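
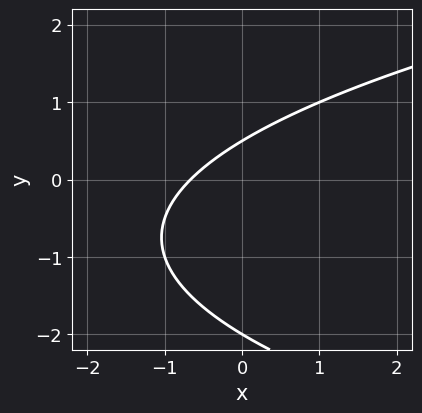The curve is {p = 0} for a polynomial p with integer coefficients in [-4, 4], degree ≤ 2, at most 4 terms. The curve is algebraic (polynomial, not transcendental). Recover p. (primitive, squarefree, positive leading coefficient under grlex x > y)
2*y^2 - 3*x + 3*y - 2

Degree: the shape is more complex than any degree-1 curve, so deg p = 2.
Reading off the gridlines: it crosses the y-axis at the gridline y = -2.
Assembling these constraints gives the stated polynomial.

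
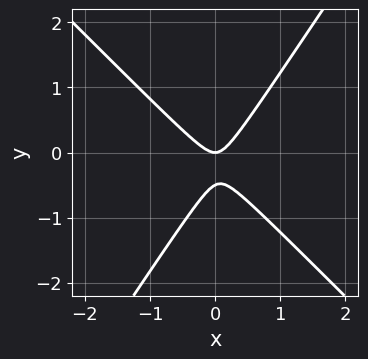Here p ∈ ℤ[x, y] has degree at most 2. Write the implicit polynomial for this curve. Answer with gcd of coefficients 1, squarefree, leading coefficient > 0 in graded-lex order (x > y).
3*x^2 + x*y - 2*y^2 - y

1. The degree is 2 — no degree-1 curve has this shape.
2. Reading off the gridlines: it crosses the x-axis at the gridline x = 0; it meets the y-axis at y = 0 (among the integer gridlines).
3. The integer polynomial consistent with all of this is the stated p.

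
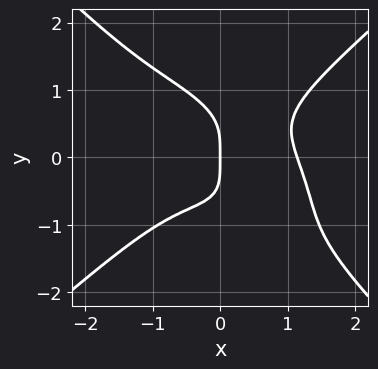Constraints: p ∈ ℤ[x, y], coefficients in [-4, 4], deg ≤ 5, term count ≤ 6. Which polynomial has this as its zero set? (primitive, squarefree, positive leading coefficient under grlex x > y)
2*x^4 + 2*x^3*y - 3*x*y^3 - 3*y^4 - 3*x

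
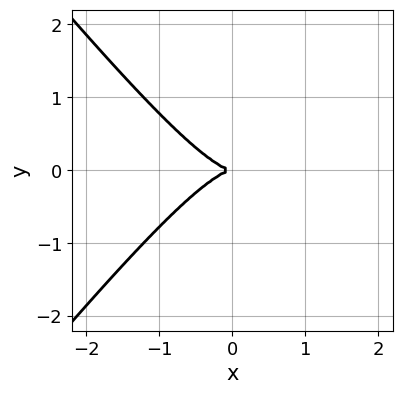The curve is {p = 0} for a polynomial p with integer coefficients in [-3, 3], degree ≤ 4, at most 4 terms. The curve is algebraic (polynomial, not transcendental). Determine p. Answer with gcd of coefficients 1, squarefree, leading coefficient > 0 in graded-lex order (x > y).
1. deg p = 3.
2. Symmetries: mirror symmetry y ↦ −y ⇒ only even powers of y.
3. Against the integer gridlines: it meets the y-axis at y = 0 (among the integer gridlines); it crosses the x-axis at the gridline x = 0.
4. Putting this together gives p.

3*x^3 - 2*x*y^2 + 3*y^2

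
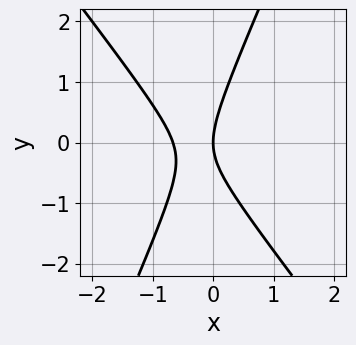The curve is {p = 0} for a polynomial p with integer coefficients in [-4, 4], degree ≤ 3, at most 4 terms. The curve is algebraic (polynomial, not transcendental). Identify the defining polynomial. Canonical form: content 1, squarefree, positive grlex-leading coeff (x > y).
The degree is 2 — no degree-1 curve has this shape.
Against the integer gridlines: it meets the x-axis at x = 0 (among the integer gridlines); it crosses the y-axis at the gridline y = 0.
The integer polynomial consistent with all of this is the stated p.

3*x^2 + x*y - y^2 + 2*x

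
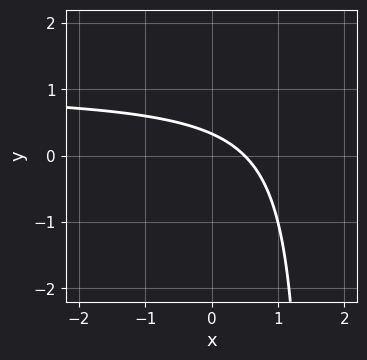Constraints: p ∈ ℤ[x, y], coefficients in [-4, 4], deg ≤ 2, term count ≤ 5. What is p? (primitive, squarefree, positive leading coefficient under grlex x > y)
deg p = 2.
Matching integer coefficients to the picture gives p.

2*x*y - 2*x - 3*y + 1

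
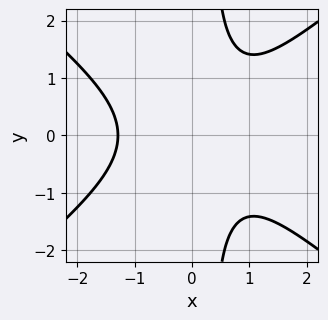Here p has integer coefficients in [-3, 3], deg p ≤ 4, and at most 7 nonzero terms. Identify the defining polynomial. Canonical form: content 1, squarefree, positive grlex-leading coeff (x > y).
2*x^3 - 3*x*y^2 + y^2 - x + 3

First, deg p = 3. The shape is more complex than any degree-2 curve.
Next, symmetries: the y ↦ −y reflection is a symmetry, so y appears only in even powers.
Then, checking where it meets the axes: the curve avoids every integer y-axis point in the box.
Finally, the integer polynomial consistent with all of this is the stated p.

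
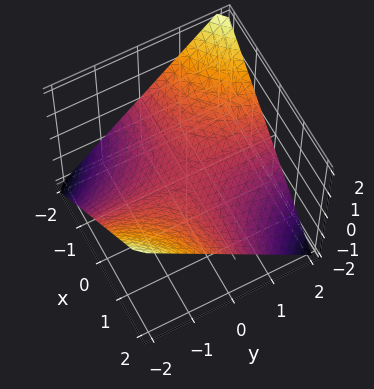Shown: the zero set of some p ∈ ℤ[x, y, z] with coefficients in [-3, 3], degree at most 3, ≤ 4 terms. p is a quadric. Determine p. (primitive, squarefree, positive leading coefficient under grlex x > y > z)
x*y + 2*z

The degree is 2 — a saddle surface; a quadric.
From the axis intercepts and sections: every point of the y-axis in the box is on the surface; the visible x-axis segment lies entirely on the surface.
Fitting integer coefficients to these (and the overall shape) gives p.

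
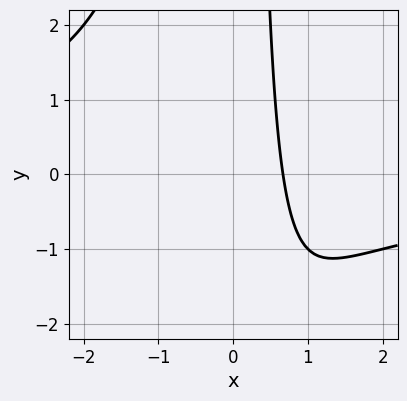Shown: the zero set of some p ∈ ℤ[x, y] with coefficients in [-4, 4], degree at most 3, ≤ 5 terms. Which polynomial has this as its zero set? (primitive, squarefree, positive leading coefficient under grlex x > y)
x^2*y + 3*x - 2

First, deg p = 3. The shape is more complex than any degree-2 curve.
Next, from the visible intercepts: no y-intercept at any integer in the box.
Finally, solving for integer coefficients yields p as stated.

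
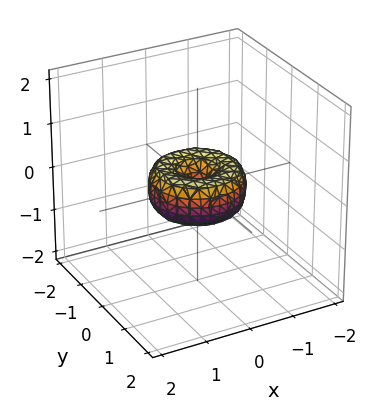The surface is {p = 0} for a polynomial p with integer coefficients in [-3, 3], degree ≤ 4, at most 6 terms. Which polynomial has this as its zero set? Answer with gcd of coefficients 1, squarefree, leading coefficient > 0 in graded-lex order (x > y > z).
The degree is 4 — a generic line meets the surface in up to 4 points.
Symmetry: the surface is invariant under rotation about z: p = q(x² + y², z).
Observable constraints: the x-axis gridline crossings are at x ∈ {-1, 0, 1}; among the integer gridlines, it crosses the y-axis at y ∈ {-1, 0, 1}; a circular section at z = 0 has radius exactly 1; it meets the z-axis at z = 0 (among the integer gridlines).
The integer polynomial consistent with all of this is the stated p.

x^4 + 2*x^2*y^2 + y^4 - x^2 - y^2 + z^2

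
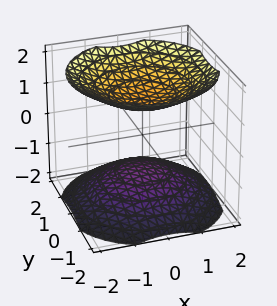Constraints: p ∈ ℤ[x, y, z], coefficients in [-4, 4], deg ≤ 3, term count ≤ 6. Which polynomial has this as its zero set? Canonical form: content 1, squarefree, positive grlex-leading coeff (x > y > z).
2*x^2 + 2*y^2 - 3*z^2 + 3

First, I count 2 distinct pieces. They look like related sheets of one shape, so recover p as a whole.
Then, deg p = 2. A generic line meets the surface in up to 2 points.
Then, by symmetry, the z-axis is an axis of rotation, so x and y enter only as x² + y².
Next, checking where it meets the axes: it misses every integer gridline on the y-axis; it misses every integer gridline on the x-axis; among the integer gridlines, it crosses the z-axis at z ∈ {-1, 1}.
Finally, these observations pin down the coefficients.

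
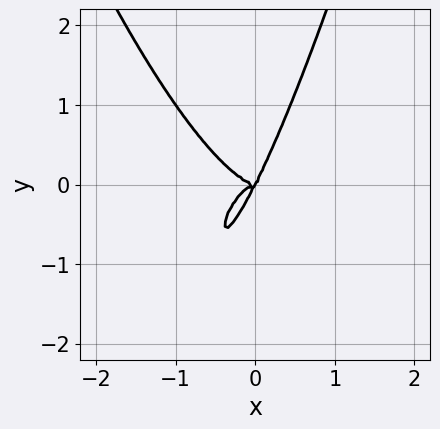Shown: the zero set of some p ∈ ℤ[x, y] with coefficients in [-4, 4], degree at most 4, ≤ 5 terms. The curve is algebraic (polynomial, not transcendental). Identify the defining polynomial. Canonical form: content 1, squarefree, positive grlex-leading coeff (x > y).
3*x^4 + 2*x*y^2 - y^3

(a) Degree: a generic line meets the curve in up to 4 points, so deg p = 4.
(b) Against the integer gridlines: it crosses the x-axis at the gridline x = 0; it crosses the y-axis at the gridline y = 0.
(c) The integer polynomial consistent with all of this is the stated p.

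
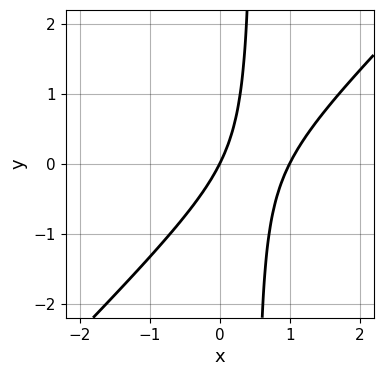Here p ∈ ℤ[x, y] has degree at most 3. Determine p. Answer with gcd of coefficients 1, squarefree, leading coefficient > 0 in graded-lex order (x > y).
2*x^2 - 2*x*y - 2*x + y

(a) Degree: a generic line meets the curve in up to 2 points, so deg p = 2.
(b) Observable constraints: it crosses the y-axis at the gridline y = 0; among the integer gridlines, it crosses the x-axis at x ∈ {0, 1}.
(c) Fitting integer coefficients to these (and the overall shape) gives p.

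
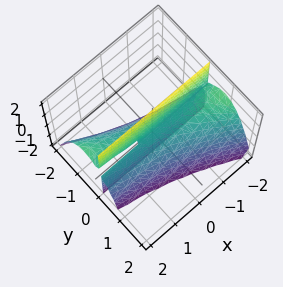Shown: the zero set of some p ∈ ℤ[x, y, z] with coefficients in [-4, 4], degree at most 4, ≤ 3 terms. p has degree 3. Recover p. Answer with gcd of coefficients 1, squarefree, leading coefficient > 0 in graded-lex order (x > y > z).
2*x*y^2 + 3*y^3 + 2*y*z

(a) Degree: the shape is more complex than any degree-2 surface, so deg p = 3.
(b) From the axis intercepts and sections: every point of the z-axis in the box is on the surface; it meets the y-axis at y = 0 (among the integer gridlines); every point of the x-axis in the box is on the surface.
(c) Solving for integer coefficients yields p as stated.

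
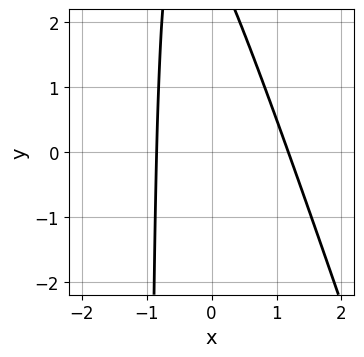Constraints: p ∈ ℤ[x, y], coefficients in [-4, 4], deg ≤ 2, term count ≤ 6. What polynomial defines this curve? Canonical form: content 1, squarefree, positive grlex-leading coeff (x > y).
First, degree: a generic line meets the curve in up to 2 points, so deg p = 2.
Next, checking where it meets the axes: the curve avoids every integer y-axis point in the box.
Finally, assembling these constraints gives the stated polynomial.

3*x^2 + x*y - x + y - 3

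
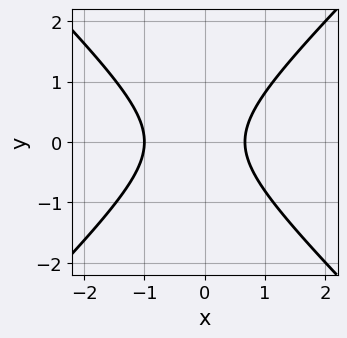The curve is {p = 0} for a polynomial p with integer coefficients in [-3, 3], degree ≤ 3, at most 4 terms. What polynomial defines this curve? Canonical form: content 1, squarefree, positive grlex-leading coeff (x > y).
3*x^2 - 3*y^2 + x - 2

(a) The degree is 2 — no degree-1 curve has this shape.
(b) Symmetries: the y ↦ −y reflection is a symmetry, so y appears only in even powers.
(c) Observable constraints: one x-axis crossing is at x = -1; it misses every integer gridline on the y-axis.
(d) Matching integer coefficients to the picture gives p.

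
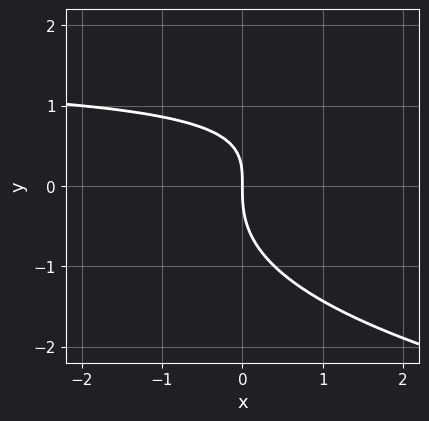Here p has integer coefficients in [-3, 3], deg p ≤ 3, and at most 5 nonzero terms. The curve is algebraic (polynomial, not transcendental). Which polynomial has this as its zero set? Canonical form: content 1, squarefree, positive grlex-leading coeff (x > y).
2*y^3 - 2*x*y + 3*x

First, degree: the shape is more complex than any degree-2 curve, so deg p = 3.
Next, observable constraints: it crosses the y-axis at the gridline y = 0; it meets the x-axis at x = 0 (among the integer gridlines).
Finally, solving for integer coefficients yields p as stated.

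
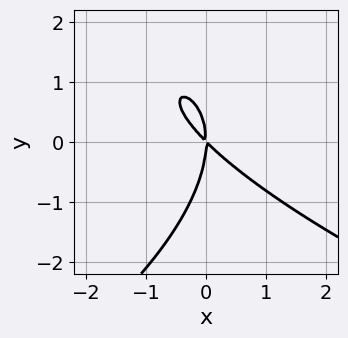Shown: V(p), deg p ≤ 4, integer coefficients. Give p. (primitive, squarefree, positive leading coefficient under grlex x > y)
1. deg p = 3. A generic line meets the curve in up to 3 points.
2. Against the integer gridlines: one y-axis crossing is at y = 0; it crosses the x-axis at the gridline x = 0.
3. Matching integer coefficients to the picture gives p.

y^3 + 3*x^2 + 3*x*y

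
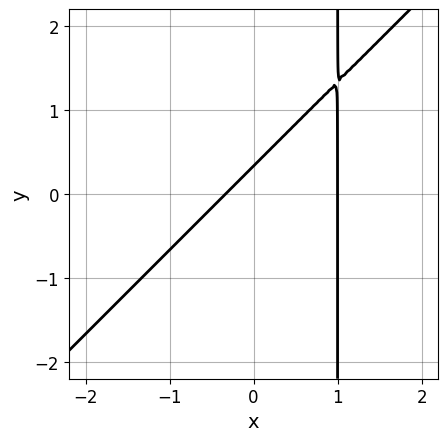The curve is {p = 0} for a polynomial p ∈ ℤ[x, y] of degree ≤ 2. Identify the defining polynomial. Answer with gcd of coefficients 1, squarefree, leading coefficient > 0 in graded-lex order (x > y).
The degree is 2 — a generic line meets the curve in up to 2 points.
Checking where it meets the axes: one x-axis crossing is at x = 1.
Together with the visible shape, these determine p as stated.

3*x^2 - 3*x*y - 2*x + 3*y - 1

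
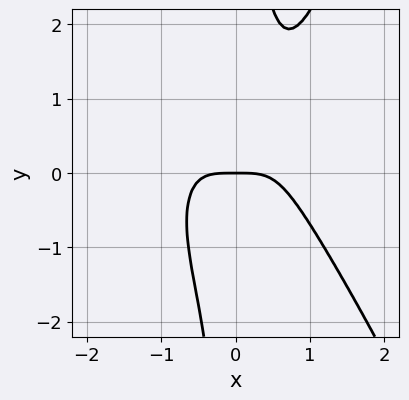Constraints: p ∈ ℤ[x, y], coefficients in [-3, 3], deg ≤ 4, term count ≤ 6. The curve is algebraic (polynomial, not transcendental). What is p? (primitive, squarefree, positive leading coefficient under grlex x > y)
Degree: no degree-3 curve has this shape, so deg p = 4.
Observable constraints: it crosses the x-axis at the gridline x = 0; it crosses the y-axis at the gridline y = 0.
The integer polynomial consistent with all of this is the stated p.

3*x^4 + x^3*y - 2*x*y^2 + 2*y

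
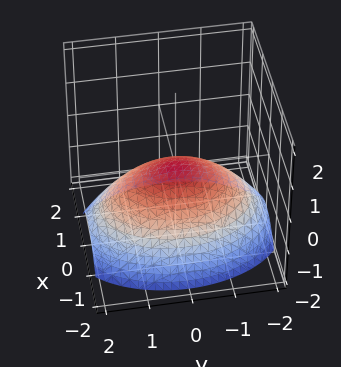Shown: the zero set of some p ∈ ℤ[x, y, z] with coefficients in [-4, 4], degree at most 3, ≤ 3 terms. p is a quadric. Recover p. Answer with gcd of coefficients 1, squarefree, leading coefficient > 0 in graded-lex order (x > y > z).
2*x^2 + y^2 + 3*z

Degree: a paraboloid; a quadric, so deg p = 2.
Symmetries: mirror symmetry y ↦ −y ⇒ only even powers of y; the x ↦ −x reflection is a symmetry, so x appears only in even powers.
Checking where it meets the axes: it meets the z-axis at z = 0 (among the integer gridlines); one x-axis crossing is at x = 0; one y-axis crossing is at y = 0.
Together with the visible shape, these determine p as stated.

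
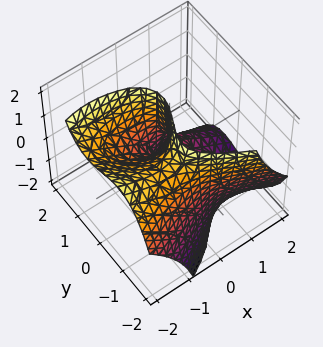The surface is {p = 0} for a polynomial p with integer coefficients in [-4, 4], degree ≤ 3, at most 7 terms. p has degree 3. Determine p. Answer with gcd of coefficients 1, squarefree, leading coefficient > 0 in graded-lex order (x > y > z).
The degree is 3 — no degree-2 surface has this shape.
Reading off the gridlines: it crosses the y-axis at the gridline y = 0; it meets the x-axis at x = 0 (among the integer gridlines); the visible z-axis segment lies entirely on the surface.
Matching integer coefficients to the picture gives p.

2*y^3 + 2*x^2 + 3*x*z + 2*y^2 - 2*y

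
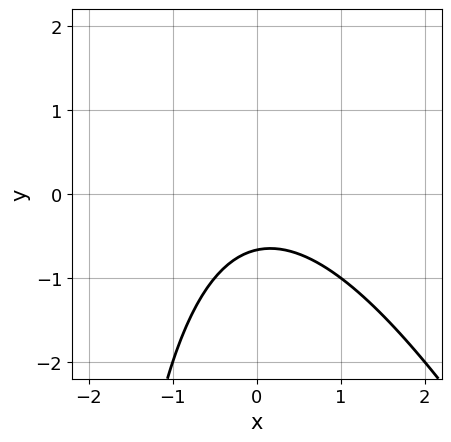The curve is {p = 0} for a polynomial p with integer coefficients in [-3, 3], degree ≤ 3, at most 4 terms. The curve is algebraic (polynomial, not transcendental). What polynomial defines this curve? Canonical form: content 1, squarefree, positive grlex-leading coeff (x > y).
2*x^2 + x*y + 3*y + 2

deg p = 2.
Against the integer gridlines: it misses every integer gridline on the x-axis.
Matching integer coefficients to the picture gives p.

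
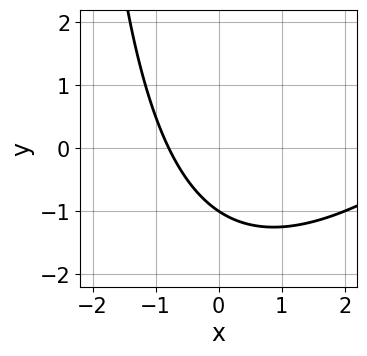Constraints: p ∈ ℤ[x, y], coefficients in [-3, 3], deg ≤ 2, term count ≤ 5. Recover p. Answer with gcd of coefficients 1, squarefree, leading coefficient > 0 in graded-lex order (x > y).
x^2 - x*y - 3*x - 3*y - 3

1. Degree: a generic line meets the curve in up to 2 points, so deg p = 2.
2. From the axis intercepts and sections: it meets the y-axis at y = -1 (among the integer gridlines).
3. The integer polynomial consistent with all of this is the stated p.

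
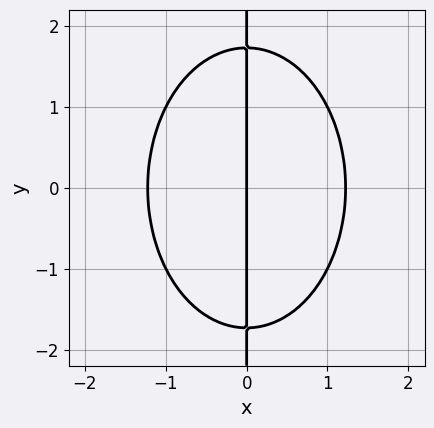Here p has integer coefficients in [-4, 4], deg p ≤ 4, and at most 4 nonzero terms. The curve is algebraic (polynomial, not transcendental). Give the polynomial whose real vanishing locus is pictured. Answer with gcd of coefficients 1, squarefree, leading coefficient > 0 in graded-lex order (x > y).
(a) The degree is 3 — no degree-2 curve has this shape.
(b) Symmetries: it's symmetric under y → −y, forcing even powers of y.
(c) Against the integer gridlines: one x-axis crossing is at x = 0; every point of the y-axis in the box is on the curve.
(d) Fitting integer coefficients to these (and the overall shape) gives p.

2*x^3 + x*y^2 - 3*x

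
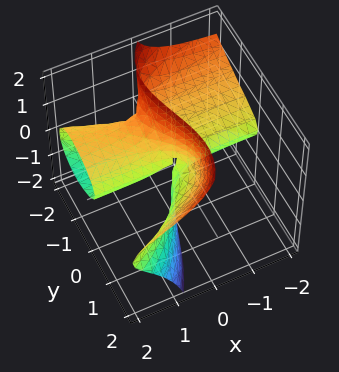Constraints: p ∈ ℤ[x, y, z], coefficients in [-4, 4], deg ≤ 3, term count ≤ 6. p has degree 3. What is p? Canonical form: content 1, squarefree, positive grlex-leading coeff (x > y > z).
First, deg p = 3.
Then, from the visible intercepts: the visible z-axis segment lies entirely on the surface; the visible x-axis segment lies entirely on the surface.
Finally, matching integer coefficients to the picture gives p.

x*y*z - 3*x*z^2 + y^3 - 2*x*y - 2*y*z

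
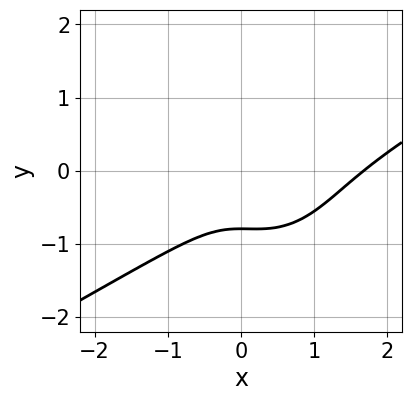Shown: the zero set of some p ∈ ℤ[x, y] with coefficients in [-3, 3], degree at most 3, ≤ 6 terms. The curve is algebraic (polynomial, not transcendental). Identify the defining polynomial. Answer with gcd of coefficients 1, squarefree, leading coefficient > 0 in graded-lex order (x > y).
2*x^3 - 3*x^2*y - 2*y^3 - 3*x^2 - 1

(a) The degree is 3 — no degree-2 curve has this shape.
(b) Solving for integer coefficients yields p as stated.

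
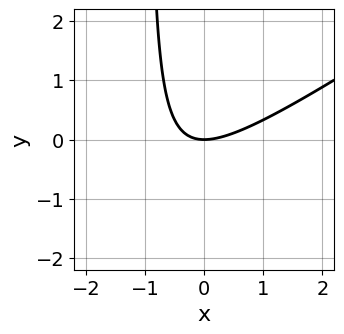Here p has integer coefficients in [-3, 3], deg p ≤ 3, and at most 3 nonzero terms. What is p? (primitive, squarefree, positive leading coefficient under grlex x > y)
Degree: no degree-1 curve has this shape, so deg p = 2.
Checking where it meets the axes: one x-axis crossing is at x = 0; it meets the y-axis at y = 0 (among the integer gridlines).
Fitting integer coefficients to these (and the overall shape) gives p.

2*x^2 - 3*x*y - 3*y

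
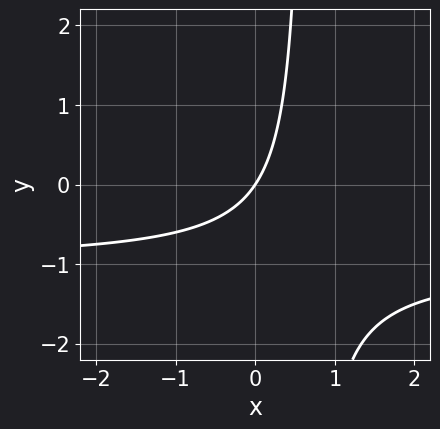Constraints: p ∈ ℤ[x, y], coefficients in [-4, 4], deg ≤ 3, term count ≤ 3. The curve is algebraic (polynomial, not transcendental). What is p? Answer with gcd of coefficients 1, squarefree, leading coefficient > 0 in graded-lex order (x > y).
Degree: the shape is more complex than any degree-1 curve, so deg p = 2.
Checking where it meets the axes: it crosses the x-axis at the gridline x = 0; one y-axis crossing is at y = 0.
Matching integer coefficients to the picture gives p.

3*x*y + 3*x - 2*y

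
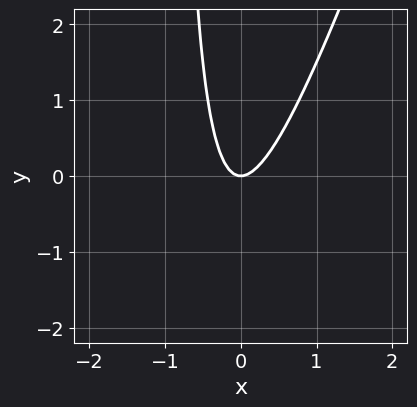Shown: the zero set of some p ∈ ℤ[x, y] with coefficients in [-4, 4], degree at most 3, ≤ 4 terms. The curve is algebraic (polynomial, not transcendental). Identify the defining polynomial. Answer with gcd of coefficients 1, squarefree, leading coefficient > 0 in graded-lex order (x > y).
3*x^2 - x*y - y

First, deg p = 2. A generic line meets the curve in up to 2 points.
Next, observable constraints: it crosses the y-axis at the gridline y = 0; it crosses the x-axis at the gridline x = 0.
Finally, together with the visible shape, these determine p as stated.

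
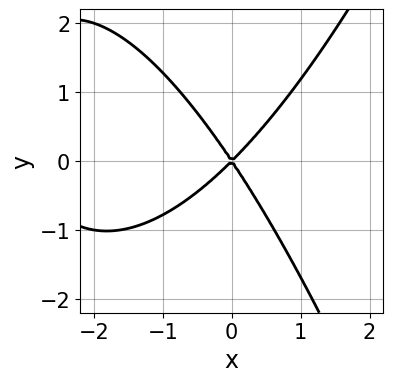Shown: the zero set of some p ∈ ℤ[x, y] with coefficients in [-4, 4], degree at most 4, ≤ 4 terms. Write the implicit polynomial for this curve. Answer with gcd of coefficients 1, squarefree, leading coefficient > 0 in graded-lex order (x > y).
First, degree: the shape is more complex than any degree-2 curve, so deg p = 3.
Next, from the visible intercepts: one y-axis crossing is at y = 0; one x-axis crossing is at x = 0.
Finally, fitting integer coefficients to these (and the overall shape) gives p.

x^3 + 3*x^2 - x*y - 2*y^2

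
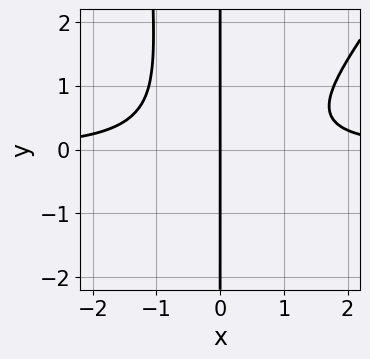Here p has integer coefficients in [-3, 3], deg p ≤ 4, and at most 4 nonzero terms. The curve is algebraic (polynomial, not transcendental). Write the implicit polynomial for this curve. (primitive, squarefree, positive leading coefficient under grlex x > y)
3*x^3*y - 2*x^2*y^2 - 3*x*y^2 - 3*x

The degree is 4 — the shape is more complex than any degree-3 curve.
Against the integer gridlines: it meets the x-axis at x = 0 (among the integer gridlines); the visible y-axis segment lies entirely on the curve.
Putting this together gives p.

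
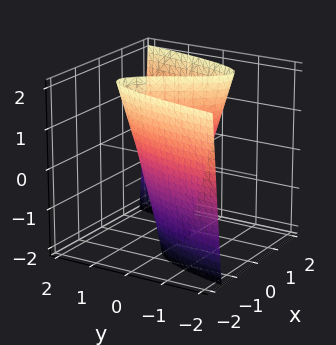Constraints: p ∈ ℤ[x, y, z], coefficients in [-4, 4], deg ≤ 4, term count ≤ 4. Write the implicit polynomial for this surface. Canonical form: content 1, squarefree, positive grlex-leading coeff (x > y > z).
2*x^3 - x*z - 3*x - 3*y

(a) deg p = 3. A generic line meets the surface in up to 3 points.
(b) From the visible intercepts: it meets the y-axis at y = 0 (among the integer gridlines); the visible z-axis segment lies entirely on the surface; it meets the x-axis at x = 0 (among the integer gridlines).
(c) These observations pin down the coefficients.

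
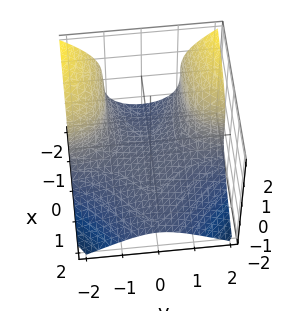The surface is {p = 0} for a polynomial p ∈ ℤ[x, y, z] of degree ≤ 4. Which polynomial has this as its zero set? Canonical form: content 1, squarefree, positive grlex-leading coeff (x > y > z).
3*x*y^2 + 3*z^3 + x^2 + 3

First, degree: no degree-2 surface has this shape, so deg p = 3.
Next, checking where it meets the axes: the surface avoids every integer y-axis point in the box; it misses every integer gridline on the x-axis; it crosses the z-axis at the gridline z = -1.
Finally, fitting integer coefficients to these (and the overall shape) gives p.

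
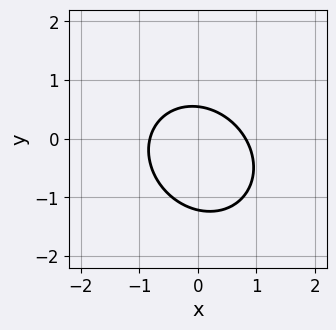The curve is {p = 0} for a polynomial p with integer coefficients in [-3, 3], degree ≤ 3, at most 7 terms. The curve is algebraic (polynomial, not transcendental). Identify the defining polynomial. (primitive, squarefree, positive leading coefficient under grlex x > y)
3*x^2 + x*y + 3*y^2 + 2*y - 2

First, deg p = 2. A generic line meets the curve in up to 2 points.
Finally, the integer polynomial consistent with all of this is the stated p.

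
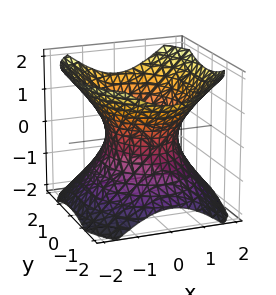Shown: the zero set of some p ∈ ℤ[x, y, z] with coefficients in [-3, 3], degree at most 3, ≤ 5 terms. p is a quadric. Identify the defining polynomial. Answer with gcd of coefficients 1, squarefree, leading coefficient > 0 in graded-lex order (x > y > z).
3*x^2 + 2*y^2 - 3*z^2 - 3

(a) deg p = 2. An hourglass — one-sheet hyperboloid; a quadric.
(b) Symmetries: it's symmetric under z → −z, forcing even powers of z; the x ↦ −x reflection is a symmetry, so x appears only in even powers; it's symmetric under y → −y, forcing even powers of y.
(c) Observable constraints: among the integer gridlines, it crosses the x-axis at x ∈ {-1, 1}; it misses every integer gridline on the z-axis.
(d) Putting this together gives p.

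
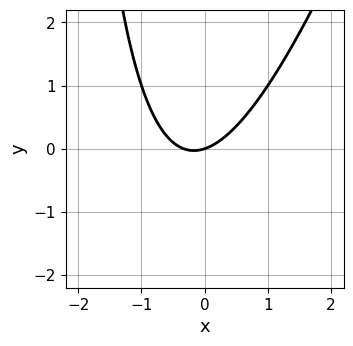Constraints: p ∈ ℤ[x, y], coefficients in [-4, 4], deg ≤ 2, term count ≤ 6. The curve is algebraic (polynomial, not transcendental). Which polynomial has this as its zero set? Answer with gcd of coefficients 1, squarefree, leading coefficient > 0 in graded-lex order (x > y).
Degree: a generic line meets the curve in up to 2 points, so deg p = 2.
Observable constraints: one y-axis crossing is at y = 0; it meets the x-axis at x = 0 (among the integer gridlines).
Assembling these constraints gives the stated polynomial.

3*x^2 - x*y + x - 3*y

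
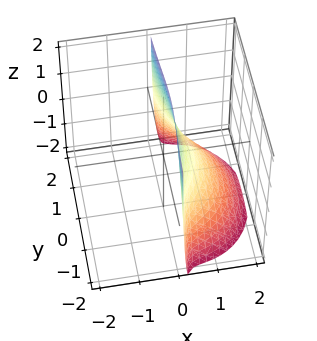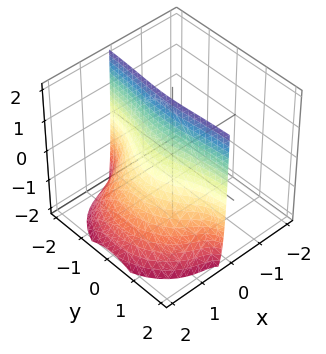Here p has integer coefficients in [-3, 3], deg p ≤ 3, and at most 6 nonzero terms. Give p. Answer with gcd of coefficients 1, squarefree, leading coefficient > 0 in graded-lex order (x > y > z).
3*x^3 + 2*x^2*z + 2*x*y^2 + 2*x*z - 1

(a) Degree: a generic line meets the surface in up to 3 points, so deg p = 3.
(b) Observable constraints: the surface avoids every integer y-axis point in the box; no z-intercept at any integer in the box.
(c) Matching integer coefficients to the picture gives p.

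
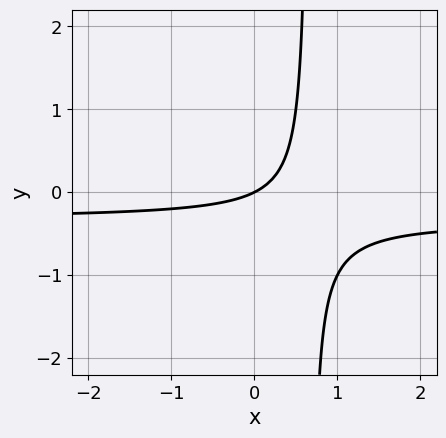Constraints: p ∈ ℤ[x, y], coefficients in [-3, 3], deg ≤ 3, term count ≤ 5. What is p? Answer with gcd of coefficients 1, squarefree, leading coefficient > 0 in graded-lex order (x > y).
First, deg p = 2.
Then, observable constraints: one x-axis crossing is at x = 0; it meets the y-axis at y = 0 (among the integer gridlines).
Finally, matching integer coefficients to the picture gives p.

3*x*y + x - 2*y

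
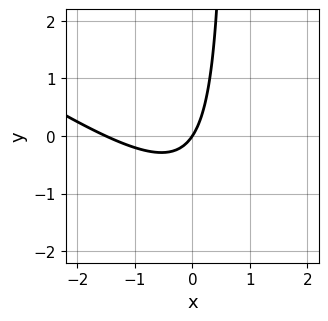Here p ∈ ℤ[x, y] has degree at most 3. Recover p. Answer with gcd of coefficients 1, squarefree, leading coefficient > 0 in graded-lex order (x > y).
2*x^2 + 3*x*y + 3*x - 2*y

First, the degree is 2 — a generic line meets the curve in up to 2 points.
Next, checking where it meets the axes: it crosses the y-axis at the gridline y = 0; one x-axis crossing is at x = 0.
Finally, assembling these constraints gives the stated polynomial.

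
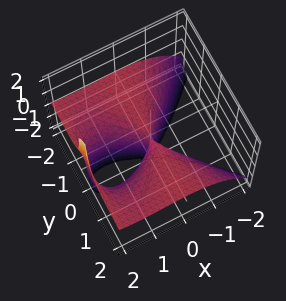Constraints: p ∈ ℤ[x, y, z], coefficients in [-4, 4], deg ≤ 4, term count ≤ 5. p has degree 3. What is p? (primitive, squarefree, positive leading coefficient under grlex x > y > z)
x^3 - 3*y^2*z - 2*x^2

1. The degree is 3 — a generic line meets the surface in up to 3 points.
2. Against the integer gridlines: the visible y-axis segment lies entirely on the surface; it meets the x-axis at x = 2 (among the integer gridlines).
3. The integer polynomial consistent with all of this is the stated p. Check: (0, 0, -1) on the z-axis lies on the surface, and p(0, 0, -1) = 0. ✓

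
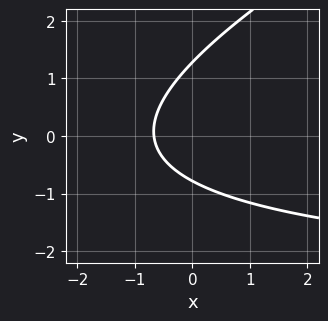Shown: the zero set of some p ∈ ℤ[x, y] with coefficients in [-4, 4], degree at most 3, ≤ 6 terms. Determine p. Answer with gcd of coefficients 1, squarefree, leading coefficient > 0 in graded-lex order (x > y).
First, deg p = 2.
Finally, the integer polynomial consistent with all of this is the stated p.

x*y - 2*y^2 + 3*x + y + 2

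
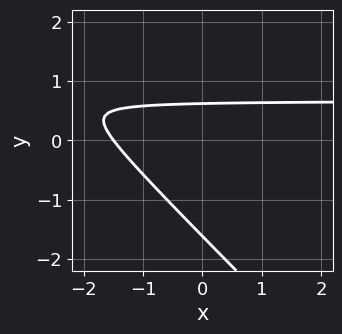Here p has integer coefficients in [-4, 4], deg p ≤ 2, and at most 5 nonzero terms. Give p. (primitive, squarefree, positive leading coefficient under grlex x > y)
3*x*y + 3*y^2 - 2*x + 3*y - 3

The degree is 2 — no degree-1 curve has this shape.
Putting this together gives p.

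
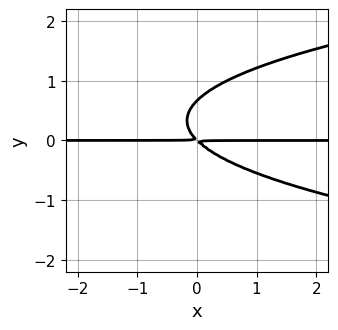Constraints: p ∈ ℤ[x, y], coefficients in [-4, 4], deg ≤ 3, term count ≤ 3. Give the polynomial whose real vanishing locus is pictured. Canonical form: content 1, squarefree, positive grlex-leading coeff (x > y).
3*y^3 - 2*x*y - 2*y^2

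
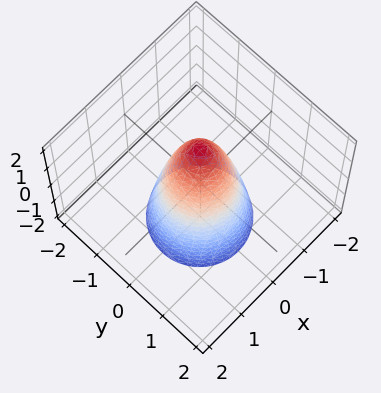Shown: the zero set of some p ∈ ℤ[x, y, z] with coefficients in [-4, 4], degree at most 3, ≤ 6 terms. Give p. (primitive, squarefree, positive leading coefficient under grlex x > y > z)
3*x^2 + 3*y^2 + z - 2

1. The degree is 2 — a generic line meets the surface in up to 2 points.
2. Symmetry: every cross-section ⟂ z is a circle, so x, y appear only via x² + y².
3. Checking where it meets the axes: it meets the z-axis at z = 2 (among the integer gridlines); a circular section at z = 0 has radius between 0 and 1.
4. The integer polynomial consistent with all of this is the stated p.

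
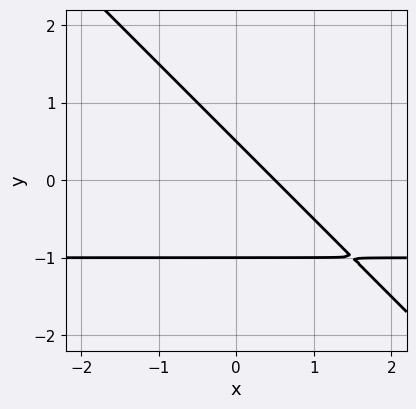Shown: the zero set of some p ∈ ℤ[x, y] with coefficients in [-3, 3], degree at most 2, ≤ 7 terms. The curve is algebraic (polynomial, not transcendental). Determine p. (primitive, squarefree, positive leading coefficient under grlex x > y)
2*x*y + 2*y^2 + 2*x + y - 1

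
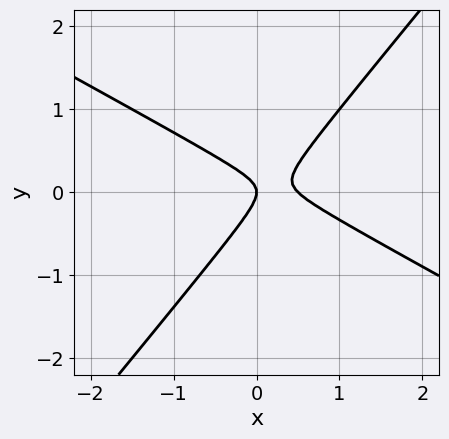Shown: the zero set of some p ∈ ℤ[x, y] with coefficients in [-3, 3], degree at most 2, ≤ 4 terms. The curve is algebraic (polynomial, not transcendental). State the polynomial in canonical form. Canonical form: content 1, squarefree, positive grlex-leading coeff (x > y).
Degree: the shape is more complex than any degree-1 curve, so deg p = 2.
Reading off the gridlines: it crosses the y-axis at the gridline y = 0; it crosses the x-axis at the gridline x = 0.
Putting this together gives p.

2*x^2 + 2*x*y - 3*y^2 - x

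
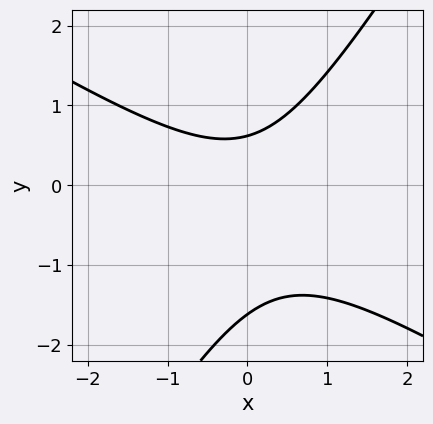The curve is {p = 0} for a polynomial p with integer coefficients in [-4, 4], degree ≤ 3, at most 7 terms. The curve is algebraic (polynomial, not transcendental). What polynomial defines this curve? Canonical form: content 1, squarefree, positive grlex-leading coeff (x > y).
x^2 + x*y - y^2 - y + 1

(a) The degree is 2 — a generic line meets the curve in up to 2 points.
(b) From the axis intercepts and sections: it misses every integer gridline on the x-axis.
(c) Solving for integer coefficients yields p as stated.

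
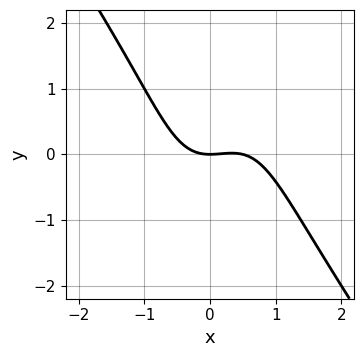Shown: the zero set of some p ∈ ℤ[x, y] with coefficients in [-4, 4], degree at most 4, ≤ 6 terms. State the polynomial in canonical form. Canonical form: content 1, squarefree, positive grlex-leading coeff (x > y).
First, deg p = 3. A generic line meets the curve in up to 3 points.
Then, reading off the gridlines: one y-axis crossing is at y = 0; it meets the x-axis at x = 0 (among the integer gridlines).
Finally, putting this together gives p.

2*x^3 - x*y^2 - x^2 + 2*y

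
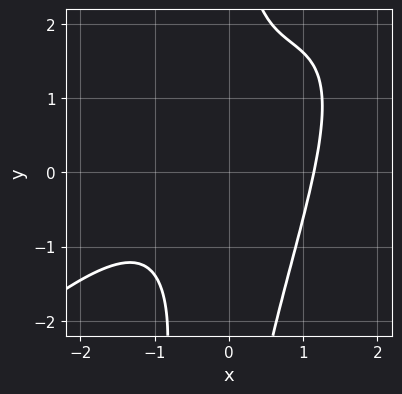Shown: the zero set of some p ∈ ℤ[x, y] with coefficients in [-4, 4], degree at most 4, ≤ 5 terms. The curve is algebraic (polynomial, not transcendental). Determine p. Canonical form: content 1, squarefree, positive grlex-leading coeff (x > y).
(a) Degree: a generic line meets the curve in up to 3 points, so deg p = 3.
(b) From the visible intercepts: it misses every integer gridline on the y-axis.
(c) Together with the visible shape, these determine p as stated.

2*x^3 - 3*x^2*y + x*y^2 + 2*x*y - 3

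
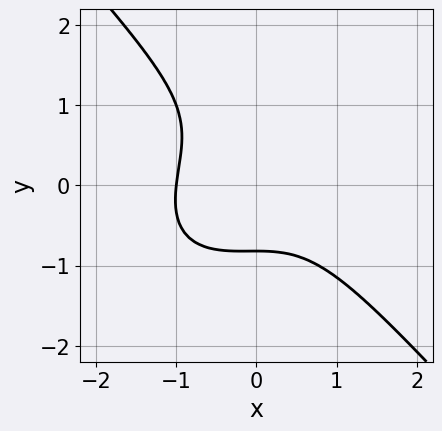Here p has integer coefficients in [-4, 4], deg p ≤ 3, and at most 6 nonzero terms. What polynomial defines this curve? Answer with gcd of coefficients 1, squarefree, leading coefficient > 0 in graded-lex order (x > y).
3*x^3 - x^2*y + 3*y^3 - 2*y^2 + 3

1. Degree: a generic line meets the curve in up to 3 points, so deg p = 3.
2. From the axis intercepts and sections: one x-axis crossing is at x = -1.
3. Assembling these constraints gives the stated polynomial.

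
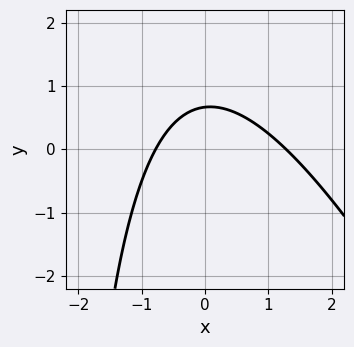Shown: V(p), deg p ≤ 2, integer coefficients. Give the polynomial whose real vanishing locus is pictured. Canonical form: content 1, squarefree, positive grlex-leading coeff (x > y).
2*x^2 + x*y - x + 3*y - 2

deg p = 2. A generic line meets the curve in up to 2 points.
Solving for integer coefficients yields p as stated.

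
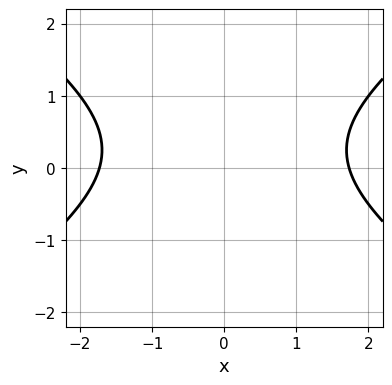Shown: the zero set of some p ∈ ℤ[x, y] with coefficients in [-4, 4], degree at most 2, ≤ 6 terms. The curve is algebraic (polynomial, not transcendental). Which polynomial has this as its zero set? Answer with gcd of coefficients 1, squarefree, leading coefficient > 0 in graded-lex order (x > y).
x^2 - 2*y^2 + y - 3

First, the degree is 2 — no degree-1 curve has this shape.
Then, symmetries: it's symmetric under x → −x, forcing even powers of x.
Next, against the integer gridlines: no y-intercept at any integer in the box.
Finally, solving for integer coefficients yields p as stated.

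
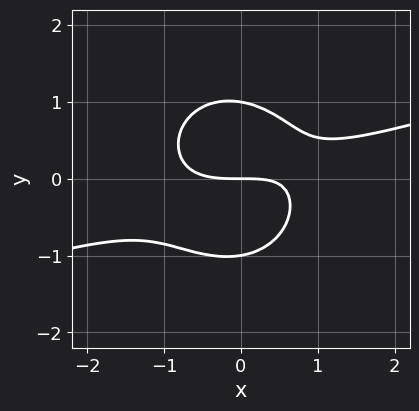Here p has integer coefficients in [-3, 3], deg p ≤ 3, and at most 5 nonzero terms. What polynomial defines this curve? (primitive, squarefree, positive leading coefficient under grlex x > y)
x^3 - 3*x^2*y - 3*y^3 - x*y + 3*y

(a) deg p = 3. A generic line meets the curve in up to 3 points.
(b) Checking where it meets the axes: among the integer gridlines, it crosses the y-axis at y ∈ {-1, 0, 1}; it meets the x-axis at x = 0 (among the integer gridlines).
(c) Together with the visible shape, these determine p as stated.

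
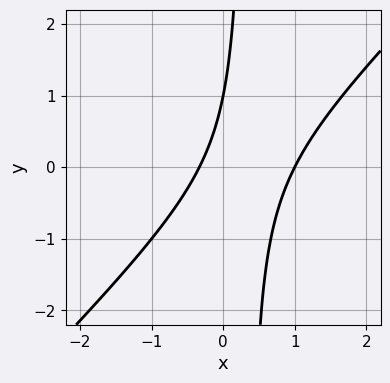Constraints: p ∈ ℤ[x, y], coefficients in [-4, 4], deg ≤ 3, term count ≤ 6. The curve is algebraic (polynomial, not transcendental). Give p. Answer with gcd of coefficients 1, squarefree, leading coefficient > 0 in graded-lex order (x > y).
Degree: no degree-1 curve has this shape, so deg p = 2.
Observable constraints: it crosses the x-axis at the gridline x = 1; it crosses the y-axis at the gridline y = 1.
Solving for integer coefficients yields p as stated.

3*x^2 - 3*x*y - 2*x + y - 1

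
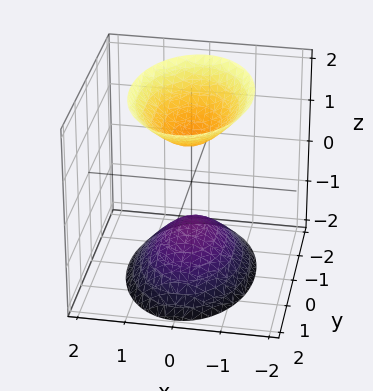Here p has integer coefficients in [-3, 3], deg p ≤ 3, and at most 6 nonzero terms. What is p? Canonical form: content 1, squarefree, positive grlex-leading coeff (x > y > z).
2*x^2 + y^2 - z^2 + 1

The picture has 2 separate pieces. They look like related sheets of one shape, so recover p as a whole.
The degree is 2 — two separate bowl-shaped sheets opening away from each other; a quadric.
Symmetries: the x ↦ −x reflection is a symmetry, so x appears only in even powers; it's symmetric under z → −z, forcing even powers of z; it's symmetric under y → −y, forcing even powers of y.
Against the integer gridlines: the z-axis gridline crossings are at z ∈ {-1, 1}; the surface avoids every integer y-axis point in the box; it misses every integer gridline on the x-axis.
Assembling these constraints gives the stated polynomial.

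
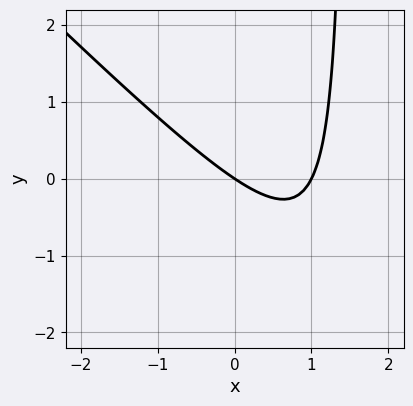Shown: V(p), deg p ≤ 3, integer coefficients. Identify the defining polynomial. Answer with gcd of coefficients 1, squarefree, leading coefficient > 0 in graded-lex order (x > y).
deg p = 2. No degree-1 curve has this shape.
Observable constraints: among the integer gridlines, it crosses the x-axis at x ∈ {0, 1}; one y-axis crossing is at y = 0.
Fitting integer coefficients to these (and the overall shape) gives p.

2*x^2 + 2*x*y - 2*x - 3*y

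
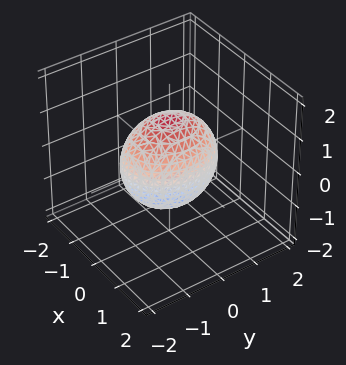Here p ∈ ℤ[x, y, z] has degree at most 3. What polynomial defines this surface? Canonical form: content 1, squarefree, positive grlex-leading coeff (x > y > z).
3*x^2 + 2*y^2 + 2*z^2 - 3

Degree: bounded and convex; a quadric, so deg p = 2.
Symmetries: the z ↦ −z reflection is a symmetry, so z appears only in even powers; it's symmetric under y → −y, forcing even powers of y; it's symmetric under x → −x, forcing even powers of x.
Against the integer gridlines: among the integer gridlines, it crosses the x-axis at x ∈ {-1, 1}.
Assembling these constraints gives the stated polynomial.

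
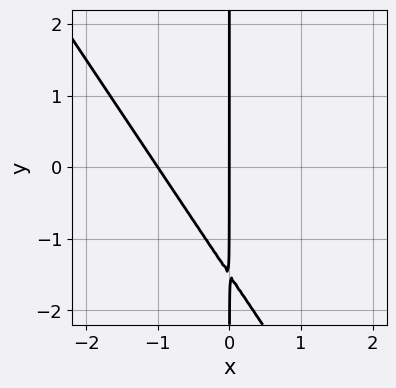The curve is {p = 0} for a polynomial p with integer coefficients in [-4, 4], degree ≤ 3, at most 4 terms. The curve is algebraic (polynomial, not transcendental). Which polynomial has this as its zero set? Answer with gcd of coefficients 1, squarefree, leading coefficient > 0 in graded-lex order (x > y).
3*x^2 + 2*x*y + 3*x

First, the degree is 2 — no degree-1 curve has this shape.
Then, from the axis intercepts and sections: every point of the y-axis in the box is on the curve; among the integer gridlines, it crosses the x-axis at x ∈ {-1, 0}.
Finally, solving for integer coefficients yields p as stated.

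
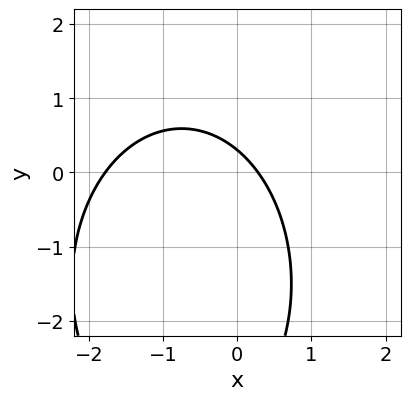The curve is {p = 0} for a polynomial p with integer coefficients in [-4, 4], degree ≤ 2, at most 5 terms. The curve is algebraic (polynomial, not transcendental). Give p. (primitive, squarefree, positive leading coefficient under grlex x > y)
Degree: a generic line meets the curve in up to 2 points, so deg p = 2.
Putting this together gives p.

2*x^2 + y^2 + 3*x + 3*y - 1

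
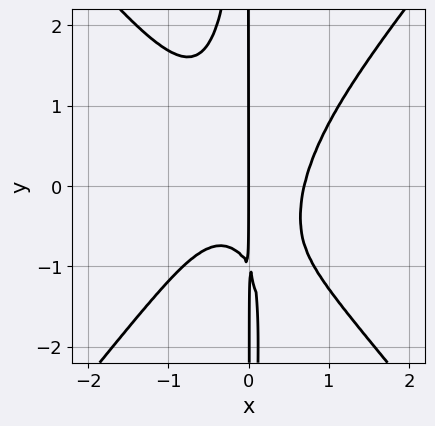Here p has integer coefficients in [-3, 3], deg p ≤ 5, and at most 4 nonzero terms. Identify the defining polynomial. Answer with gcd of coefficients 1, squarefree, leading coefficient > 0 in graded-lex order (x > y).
1. Degree: no degree-3 curve has this shape, so deg p = 4.
2. Against the integer gridlines: the visible y-axis segment lies entirely on the curve; one x-axis crossing is at x = 0.
3. Matching integer coefficients to the picture gives p.

3*x^4 - 2*x^2*y^2 - x*y - x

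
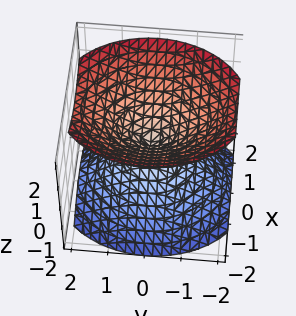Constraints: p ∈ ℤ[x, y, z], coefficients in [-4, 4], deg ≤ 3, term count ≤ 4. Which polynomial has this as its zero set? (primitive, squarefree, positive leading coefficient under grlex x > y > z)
First, there are 2 components.
Then, the degree is 2 — two nappes meeting at a single point; a quadric.
Next, symmetries: it's symmetric under z → −z, forcing even powers of z; it's symmetric under x → −x, forcing even powers of x; mirror symmetry y ↦ −y ⇒ only even powers of y.
Then, reading off the gridlines: one z-axis crossing is at z = 0; one x-axis crossing is at x = 0.
Finally, the integer polynomial consistent with all of this is the stated p.

3*x^2 + 2*y^2 - 3*z^2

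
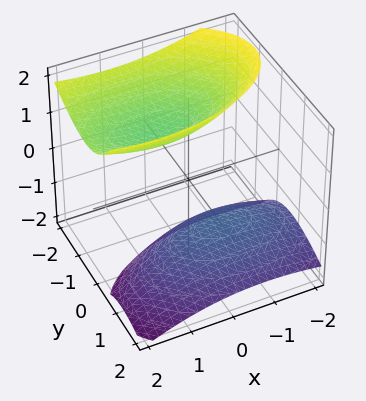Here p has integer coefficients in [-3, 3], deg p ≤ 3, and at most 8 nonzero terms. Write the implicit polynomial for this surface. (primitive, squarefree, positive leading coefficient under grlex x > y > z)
(a) The picture has 2 separate pieces. Treating them together as one polynomial.
(b) deg p = 2. The shape is more complex than any degree-1 surface.
(c) From the axis intercepts and sections: it misses every integer gridline on the y-axis; no x-intercept at any integer in the box.
(d) Together with the visible shape, these determine p as stated.

x^2 - x*z + 3*y^2 + 3*y*z - 2*z^2 + 3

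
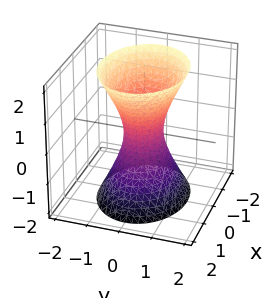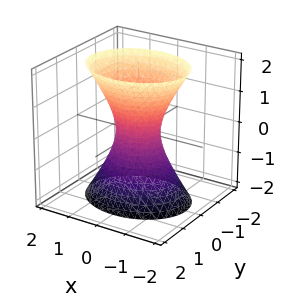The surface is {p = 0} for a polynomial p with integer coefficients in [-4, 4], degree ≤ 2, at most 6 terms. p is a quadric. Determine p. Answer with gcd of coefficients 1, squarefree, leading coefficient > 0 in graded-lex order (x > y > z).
2*x^2 + 3*y^2 - z^2 - 1

Degree: an hourglass — one-sheet hyperboloid; a quadric, so deg p = 2.
Symmetries: the z ↦ −z reflection is a symmetry, so z appears only in even powers; it's symmetric under y → −y, forcing even powers of y; mirror symmetry x ↦ −x ⇒ only even powers of x.
Observable constraints: the surface avoids every integer z-axis point in the box.
The integer polynomial consistent with all of this is the stated p.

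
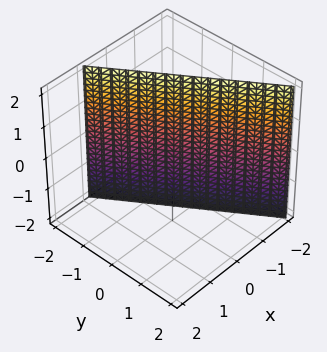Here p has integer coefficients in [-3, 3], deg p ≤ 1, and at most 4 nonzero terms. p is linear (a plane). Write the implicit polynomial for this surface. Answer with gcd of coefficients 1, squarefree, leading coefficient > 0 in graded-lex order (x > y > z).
3*x + 2*y + 2

1. The degree is 1 — the surface is flat (a plane).
2. Against the integer gridlines: no z-intercept at any integer in the box; it crosses the y-axis at the gridline y = -1.
3. Assembling these constraints gives the stated polynomial.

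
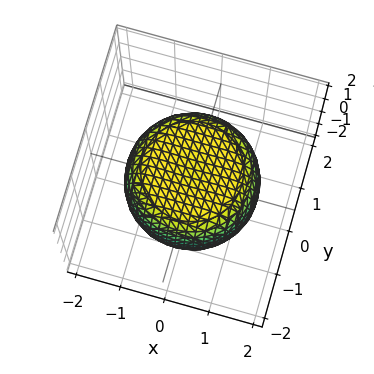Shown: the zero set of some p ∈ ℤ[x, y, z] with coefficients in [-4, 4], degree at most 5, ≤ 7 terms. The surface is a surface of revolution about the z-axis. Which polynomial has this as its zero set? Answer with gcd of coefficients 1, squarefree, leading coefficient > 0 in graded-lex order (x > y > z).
x^4 + 2*x^2*y^2 + y^4 - x^2 - y^2 + 2*z^2 - 2

(a) Degree: a generic line meets the surface in up to 4 points, so deg p = 4.
(b) Symmetry: the surface is invariant under rotation about z: p = q(x² + y², z).
(c) From the axis intercepts and sections: the z-axis gridline crossings are at z ∈ {-1, 1}; a circular section at z = 1 has radius exactly 1.
(d) Assembling these constraints gives the stated polynomial.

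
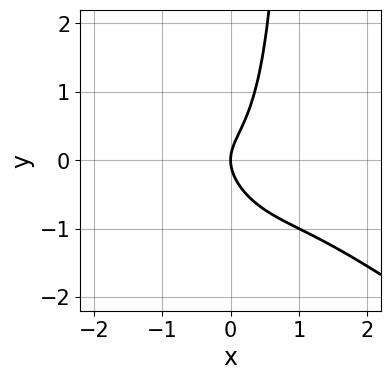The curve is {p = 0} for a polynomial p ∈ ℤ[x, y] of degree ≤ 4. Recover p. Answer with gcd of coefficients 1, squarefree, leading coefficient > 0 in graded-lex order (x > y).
First, deg p = 3. A generic line meets the curve in up to 3 points.
Next, from the visible intercepts: it crosses the y-axis at the gridline y = 0; one x-axis crossing is at x = 0.
Finally, together with the visible shape, these determine p as stated.

x^3 + 2*x^2*y + x*y^2 - y^2 + x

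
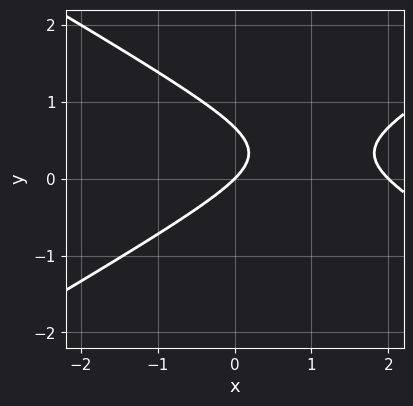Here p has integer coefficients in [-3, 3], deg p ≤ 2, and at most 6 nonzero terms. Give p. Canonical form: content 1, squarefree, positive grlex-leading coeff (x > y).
x^2 - 3*y^2 - 2*x + 2*y

1. Degree: no degree-1 curve has this shape, so deg p = 2.
2. Against the integer gridlines: it meets the y-axis at y = 0 (among the integer gridlines); among the integer gridlines, it crosses the x-axis at x ∈ {0, 2}.
3. Matching integer coefficients to the picture gives p.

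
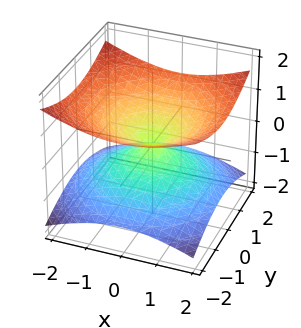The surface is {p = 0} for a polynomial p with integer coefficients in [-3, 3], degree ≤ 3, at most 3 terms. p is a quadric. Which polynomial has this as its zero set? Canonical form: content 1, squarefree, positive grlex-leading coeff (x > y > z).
x^2 + y^2 - 3*z^2

1. deg p = 2. A double cone through the origin; a quadric.
2. Symmetry: every cross-section ⟂ z is a circle, so x, y appear only via x² + y²; it's symmetric under z → −z, forcing even powers of z.
3. Observable constraints: it crosses the y-axis at the gridline y = 0; one z-axis crossing is at z = 0; one x-axis crossing is at x = 0; a circular section at z = -1 has radius between 1 and 2.
4. Assembling these constraints gives the stated polynomial.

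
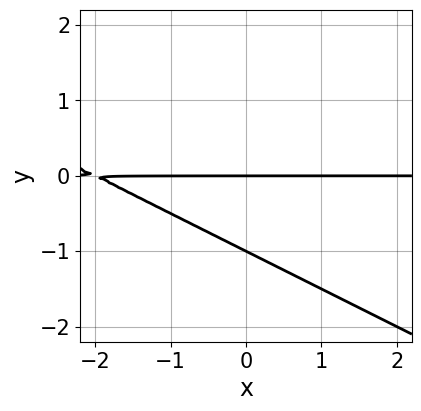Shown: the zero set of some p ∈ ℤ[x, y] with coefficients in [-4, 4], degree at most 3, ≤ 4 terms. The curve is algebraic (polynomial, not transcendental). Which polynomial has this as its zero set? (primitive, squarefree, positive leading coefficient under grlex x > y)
x*y + 2*y^2 + 2*y

deg p = 2. No degree-1 curve has this shape.
From the axis intercepts and sections: the y-axis gridline crossings are at y ∈ {-1, 0}; every point of the x-axis in the box is on the curve.
These observations pin down the coefficients.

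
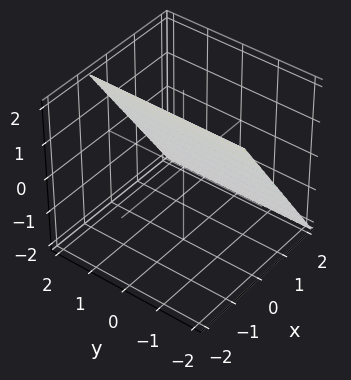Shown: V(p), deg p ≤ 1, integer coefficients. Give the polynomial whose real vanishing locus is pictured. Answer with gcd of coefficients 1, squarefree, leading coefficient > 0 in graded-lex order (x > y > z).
3*x + 2*z - 2

The degree is 1 — every cross-section is a straight line — this is a plane.
Against the integer gridlines: no y-intercept at any integer in the box; it meets the z-axis at z = 1 (among the integer gridlines).
Putting this together gives p.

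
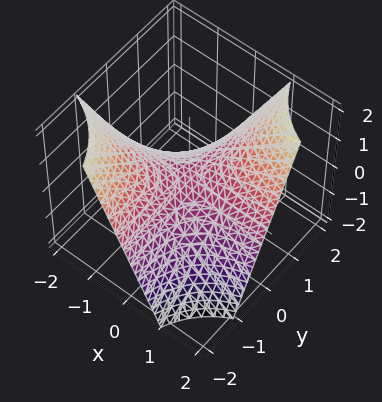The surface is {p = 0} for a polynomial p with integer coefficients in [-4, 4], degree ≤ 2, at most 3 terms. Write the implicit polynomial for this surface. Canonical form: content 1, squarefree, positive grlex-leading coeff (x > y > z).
(a) The degree is 2 — a hyperbolic paraboloid; a quadric.
(b) Checking where it meets the axes: it crosses the z-axis at the gridline z = 0; every point of the y-axis in the box is on the surface.
(c) These observations pin down the coefficients. Check: (-1, 0, 0) on the x-axis lies on the surface, and p(-1, 0, 0) = 0. ✓

x*y - z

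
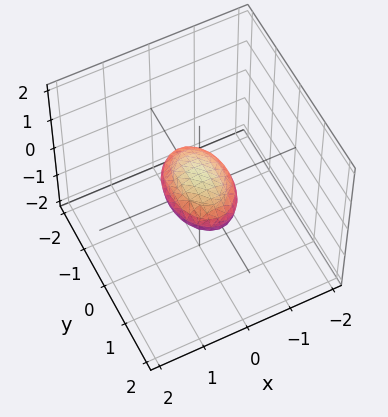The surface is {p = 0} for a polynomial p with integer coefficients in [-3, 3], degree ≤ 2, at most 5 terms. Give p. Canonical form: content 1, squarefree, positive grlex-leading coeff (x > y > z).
2*x^2 + y^2 + 3*z^2 - 1

First, the degree is 2 — bounded and convex; a quadric.
Then, symmetries: mirror symmetry z ↦ −z ⇒ only even powers of z; it's symmetric under x → −x, forcing even powers of x; it's symmetric under y → −y, forcing even powers of y.
Then, against the integer gridlines: the y-axis gridline crossings are at y ∈ {-1, 1}.
Finally, assembling these constraints gives the stated polynomial.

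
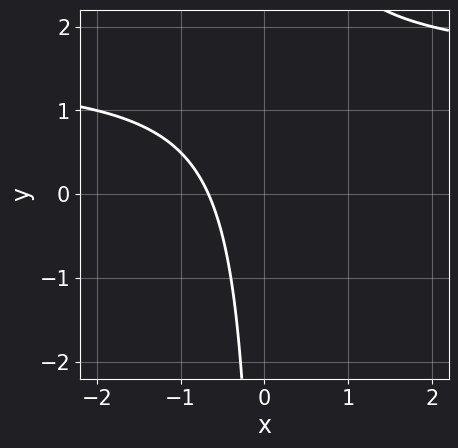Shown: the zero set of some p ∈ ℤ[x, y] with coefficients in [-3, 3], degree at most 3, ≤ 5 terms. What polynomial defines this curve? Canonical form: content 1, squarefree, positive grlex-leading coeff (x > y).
2*x*y - 3*x - 2

(a) The degree is 2 — the shape is more complex than any degree-1 curve.
(b) From the visible intercepts: the curve avoids every integer y-axis point in the box.
(c) Putting this together gives p.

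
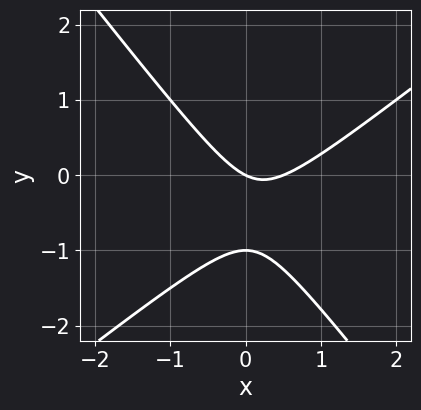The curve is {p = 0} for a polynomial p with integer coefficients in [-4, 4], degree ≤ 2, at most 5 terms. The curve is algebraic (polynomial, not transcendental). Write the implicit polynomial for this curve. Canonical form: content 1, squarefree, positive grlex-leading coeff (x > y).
Degree: a generic line meets the curve in up to 2 points, so deg p = 2.
Checking where it meets the axes: one x-axis crossing is at x = 0; the y-axis gridline crossings are at y ∈ {-1, 0}.
Matching integer coefficients to the picture gives p.

2*x^2 - x*y - 2*y^2 - x - 2*y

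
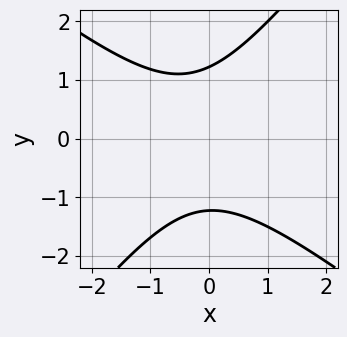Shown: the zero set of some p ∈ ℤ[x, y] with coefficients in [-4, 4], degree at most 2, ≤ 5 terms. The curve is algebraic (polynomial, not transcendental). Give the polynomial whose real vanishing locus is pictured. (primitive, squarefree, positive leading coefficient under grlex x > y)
2*x^2 + x*y - 2*y^2 + x + 3

Degree: a generic line meets the curve in up to 2 points, so deg p = 2.
From the visible intercepts: it misses every integer gridline on the x-axis.
Matching integer coefficients to the picture gives p.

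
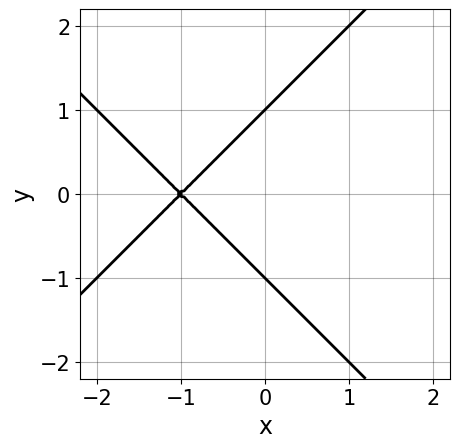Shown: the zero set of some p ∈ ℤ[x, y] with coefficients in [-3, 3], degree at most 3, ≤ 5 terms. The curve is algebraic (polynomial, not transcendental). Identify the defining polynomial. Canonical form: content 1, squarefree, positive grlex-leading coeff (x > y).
(a) deg p = 2. No degree-1 curve has this shape.
(b) Symmetries: it's symmetric under y → −y, forcing even powers of y.
(c) Reading off the gridlines: it crosses the x-axis at the gridline x = -1; among the integer gridlines, it crosses the y-axis at y ∈ {-1, 1}.
(d) These observations pin down the coefficients.

x^2 - y^2 + 2*x + 1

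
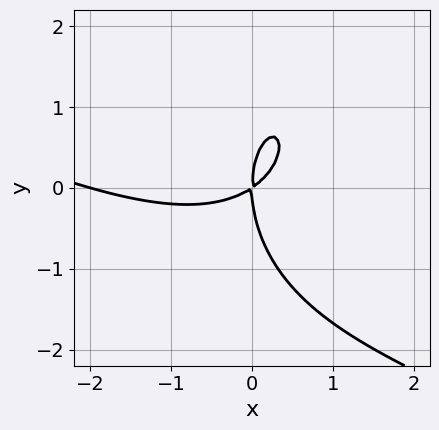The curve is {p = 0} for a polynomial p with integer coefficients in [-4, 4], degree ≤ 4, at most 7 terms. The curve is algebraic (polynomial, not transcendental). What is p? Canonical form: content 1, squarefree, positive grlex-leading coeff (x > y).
x^3 + 2*x^2*y + y^3 + 2*x^2 - 3*x*y

1. Degree: a generic line meets the curve in up to 3 points, so deg p = 3.
2. Observable constraints: the x-axis gridline crossings are at x ∈ {-2, 0}; it crosses the y-axis at the gridline y = 0.
3. These observations pin down the coefficients.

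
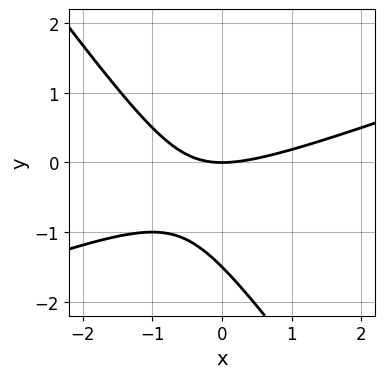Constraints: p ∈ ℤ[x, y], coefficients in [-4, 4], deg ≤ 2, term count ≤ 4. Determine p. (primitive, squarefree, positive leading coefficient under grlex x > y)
First, deg p = 2. The shape is more complex than any degree-1 curve.
Next, observable constraints: it meets the x-axis at x = 0 (among the integer gridlines); one y-axis crossing is at y = 0.
Finally, the integer polynomial consistent with all of this is the stated p.

x^2 - 2*x*y - 2*y^2 - 3*y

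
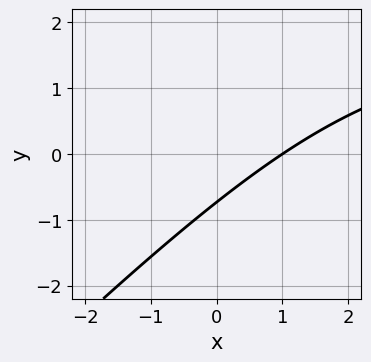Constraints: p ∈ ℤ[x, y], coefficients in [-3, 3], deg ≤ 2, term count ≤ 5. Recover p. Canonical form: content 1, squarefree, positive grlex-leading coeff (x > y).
x*y - y^2 - 2*x + 2*y + 2

1. deg p = 2. A generic line meets the curve in up to 2 points.
2. Checking where it meets the axes: it meets the x-axis at x = 1 (among the integer gridlines).
3. The integer polynomial consistent with all of this is the stated p.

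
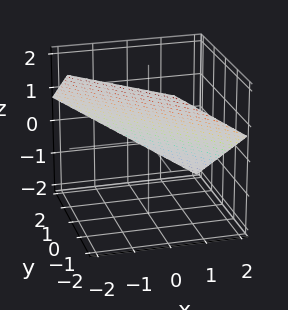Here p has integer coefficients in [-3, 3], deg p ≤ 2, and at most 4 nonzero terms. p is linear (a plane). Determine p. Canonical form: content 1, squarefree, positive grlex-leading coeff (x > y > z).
1. The degree is 1 — the surface is flat (a plane).
2. Checking where it meets the axes: it crosses the x-axis at the gridline x = 1; it meets the y-axis at y = 1 (among the integer gridlines).
3. Assembling these constraints gives the stated polynomial.

2*x + 2*y + 3*z - 2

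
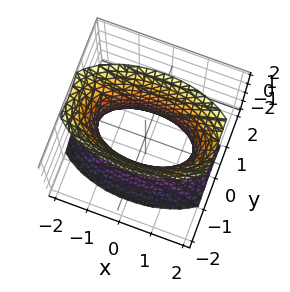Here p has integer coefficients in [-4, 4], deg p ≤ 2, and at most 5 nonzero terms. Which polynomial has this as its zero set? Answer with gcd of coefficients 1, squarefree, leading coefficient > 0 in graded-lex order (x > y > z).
x^2 + 3*y^2 - z^2 - 2

1. deg p = 2. One connected sheet with a waist; a quadric.
2. Symmetries: it's symmetric under x → −x, forcing even powers of x; it's symmetric under y → −y, forcing even powers of y; it's symmetric under z → −z, forcing even powers of z.
3. From the visible intercepts: no z-intercept at any integer in the box.
4. The integer polynomial consistent with all of this is the stated p.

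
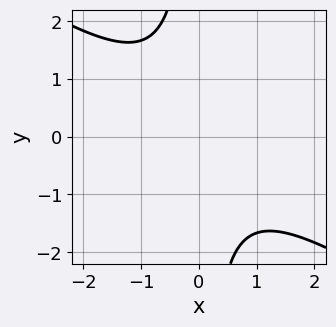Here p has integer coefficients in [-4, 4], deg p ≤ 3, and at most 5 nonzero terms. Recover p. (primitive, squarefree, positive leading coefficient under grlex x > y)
2*x^2 + 3*x*y + 3

Degree: the shape is more complex than any degree-1 curve, so deg p = 2.
Reading off the gridlines: it misses every integer gridline on the x-axis; no y-intercept at any integer in the box.
Solving for integer coefficients yields p as stated.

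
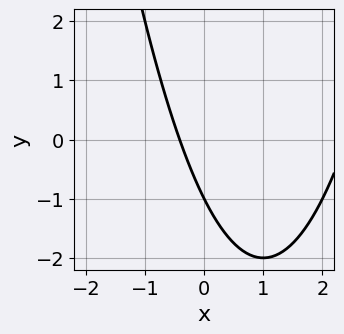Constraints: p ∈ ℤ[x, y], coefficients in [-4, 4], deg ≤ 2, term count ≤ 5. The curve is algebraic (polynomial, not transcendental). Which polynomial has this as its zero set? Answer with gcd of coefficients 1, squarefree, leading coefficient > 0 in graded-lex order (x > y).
deg p = 2.
From the visible intercepts: it meets the y-axis at y = -1 (among the integer gridlines).
The integer polynomial consistent with all of this is the stated p.

x^2 - 2*x - y - 1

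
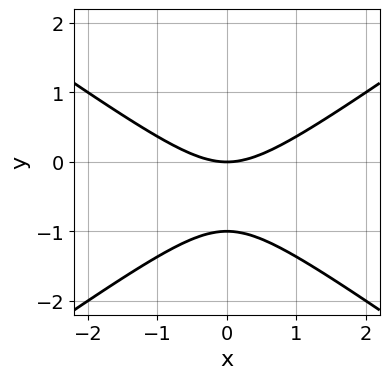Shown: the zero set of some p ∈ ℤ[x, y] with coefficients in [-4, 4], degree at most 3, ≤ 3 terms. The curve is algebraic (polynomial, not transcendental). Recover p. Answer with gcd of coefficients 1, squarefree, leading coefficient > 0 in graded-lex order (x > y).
x^2 - 2*y^2 - 2*y

(a) The degree is 2 — no degree-1 curve has this shape.
(b) Symmetries: mirror symmetry x ↦ −x ⇒ only even powers of x.
(c) Against the integer gridlines: one x-axis crossing is at x = 0; among the integer gridlines, it crosses the y-axis at y ∈ {-1, 0}.
(d) Matching integer coefficients to the picture gives p.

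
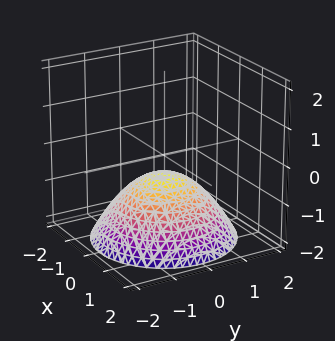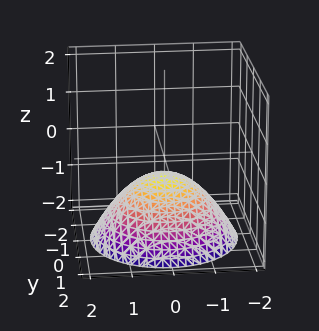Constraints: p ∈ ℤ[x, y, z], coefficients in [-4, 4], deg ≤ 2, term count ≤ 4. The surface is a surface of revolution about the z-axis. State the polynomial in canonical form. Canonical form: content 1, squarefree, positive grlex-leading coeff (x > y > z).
x^2 + y^2 + 2*z + 1

1. The degree is 2 — no degree-1 surface has this shape.
2. Symmetry: the z-axis is an axis of rotation, so x and y enter only as x² + y².
3. From the visible intercepts: it misses every integer gridline on the x-axis; no y-intercept at any integer in the box; a circular section at z = -2 has radius between 1 and 2.
4. Matching integer coefficients to the picture gives p.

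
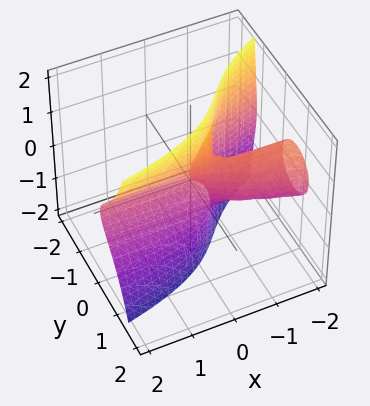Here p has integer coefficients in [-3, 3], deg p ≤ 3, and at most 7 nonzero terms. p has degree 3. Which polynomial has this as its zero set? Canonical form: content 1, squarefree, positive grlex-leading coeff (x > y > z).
(a) Degree: no degree-2 surface has this shape, so deg p = 3.
(b) Against the integer gridlines: it crosses the z-axis at the gridline z = 0; every point of the x-axis in the box is on the surface.
(c) Together with the visible shape, these determine p as stated.

2*x*z^2 - 3*y^3 - 2*y*z^2 - 2*x*y + z^2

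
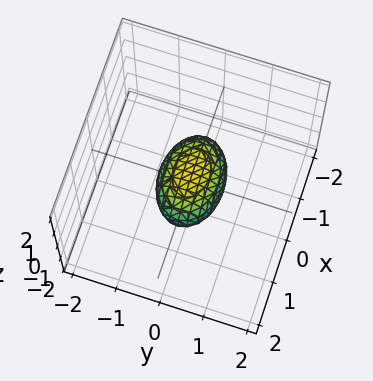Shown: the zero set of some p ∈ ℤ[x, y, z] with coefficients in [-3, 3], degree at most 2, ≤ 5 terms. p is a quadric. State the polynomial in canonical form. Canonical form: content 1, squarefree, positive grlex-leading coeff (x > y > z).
x^2 + 2*y^2 + 2*z^2 - 1

(a) deg p = 2. A closed, bounded, convex surface; a quadric.
(b) Symmetries: it's symmetric under x → −x, forcing even powers of x; mirror symmetry z ↦ −z ⇒ only even powers of z; the y ↦ −y reflection is a symmetry, so y appears only in even powers.
(c) Reading off the gridlines: the x-axis gridline crossings are at x ∈ {-1, 1}.
(d) Solving for integer coefficients yields p as stated.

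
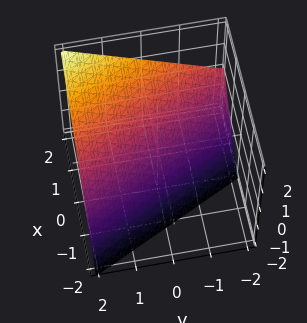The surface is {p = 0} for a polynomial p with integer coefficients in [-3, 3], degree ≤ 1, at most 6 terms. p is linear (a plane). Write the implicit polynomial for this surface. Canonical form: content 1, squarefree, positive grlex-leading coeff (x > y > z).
2*x + y - 2*z - 2

(a) Degree: the surface is flat (a plane), so deg p = 1.
(b) Observable constraints: it meets the x-axis at x = 1 (among the integer gridlines); one z-axis crossing is at z = -1; it crosses the y-axis at the gridline y = 2.
(c) Together with the visible shape, these determine p as stated.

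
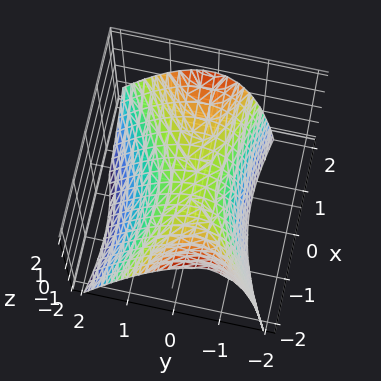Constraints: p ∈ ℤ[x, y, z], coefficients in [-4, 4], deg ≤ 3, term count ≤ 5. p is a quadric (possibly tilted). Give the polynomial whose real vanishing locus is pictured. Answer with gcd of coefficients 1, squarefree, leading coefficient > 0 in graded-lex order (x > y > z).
x^2 + x*y - 3*y^2 - y*z - 3*z

(a) deg p = 2. The shape is more complex than any degree-1 surface.
(b) Observable constraints: one z-axis crossing is at z = 0; one y-axis crossing is at y = 0.
(c) The integer polynomial consistent with all of this is the stated p.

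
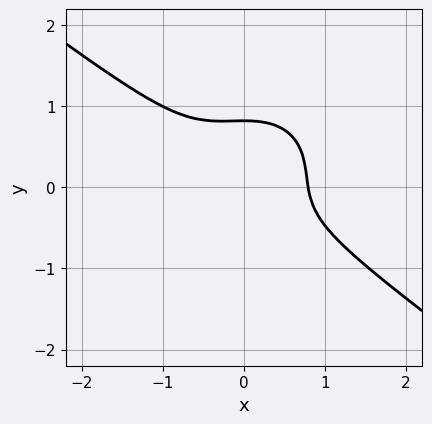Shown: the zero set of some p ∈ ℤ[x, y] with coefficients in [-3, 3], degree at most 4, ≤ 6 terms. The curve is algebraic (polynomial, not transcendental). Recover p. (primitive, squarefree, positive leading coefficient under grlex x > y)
(a) The degree is 3 — the shape is more complex than any degree-2 curve.
(b) Solving for integer coefficients yields p as stated.

2*x^3 + x^2*y + 3*y^3 - y^2 - 1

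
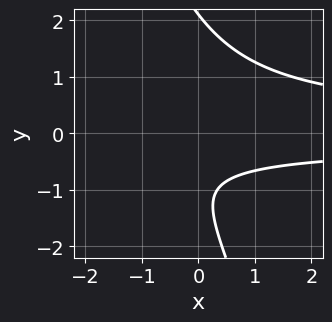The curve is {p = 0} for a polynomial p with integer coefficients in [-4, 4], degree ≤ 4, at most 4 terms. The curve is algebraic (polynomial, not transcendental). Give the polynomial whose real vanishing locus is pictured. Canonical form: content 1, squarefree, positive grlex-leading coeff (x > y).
(a) Degree: a generic line meets the curve in up to 3 points, so deg p = 3.
(b) From the axis intercepts and sections: no x-intercept at any integer in the box; it misses every integer gridline on the y-axis.
(c) Together with the visible shape, these determine p as stated.

3*x*y^2 + y^3 - 3*y - 3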